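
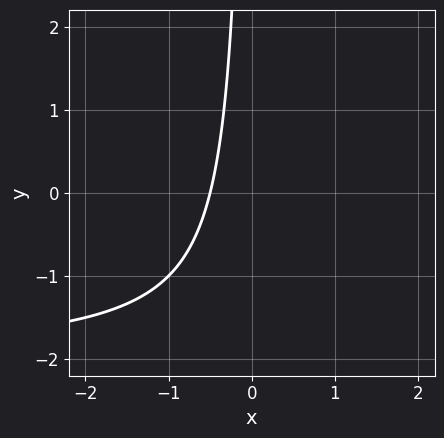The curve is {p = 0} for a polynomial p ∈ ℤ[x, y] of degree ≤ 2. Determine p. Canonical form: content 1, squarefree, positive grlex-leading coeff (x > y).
x*y + 2*x + 1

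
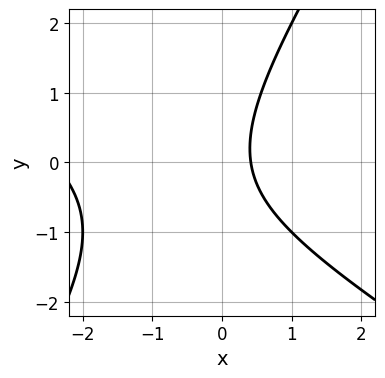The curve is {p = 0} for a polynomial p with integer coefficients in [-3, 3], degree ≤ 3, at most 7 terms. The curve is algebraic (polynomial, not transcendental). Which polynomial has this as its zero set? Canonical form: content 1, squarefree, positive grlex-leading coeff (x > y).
First, deg p = 2.
Then, observable constraints: no y-intercept at any integer in the box.
Finally, these observations pin down the coefficients.

x^2 + x*y - y^2 + 2*x - 1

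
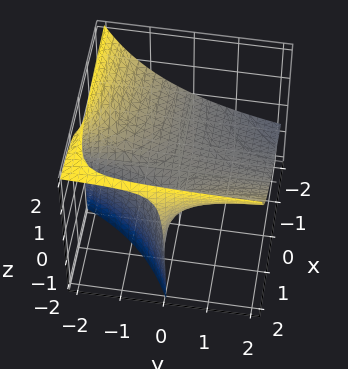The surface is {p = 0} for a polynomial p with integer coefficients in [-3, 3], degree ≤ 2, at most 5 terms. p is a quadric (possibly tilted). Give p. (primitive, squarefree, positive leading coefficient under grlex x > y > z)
x*y + x*z - y*z - 2*z

deg p = 2.
Reading off the gridlines: the visible y-axis segment lies entirely on the surface; the visible x-axis segment lies entirely on the surface; one z-axis crossing is at z = 0.
Matching integer coefficients to the picture gives p.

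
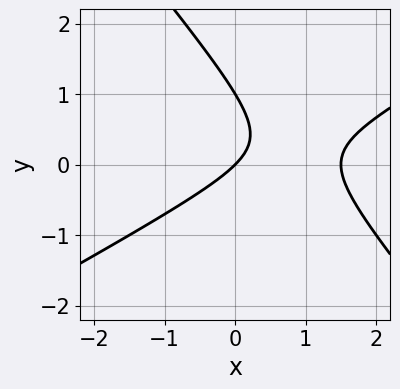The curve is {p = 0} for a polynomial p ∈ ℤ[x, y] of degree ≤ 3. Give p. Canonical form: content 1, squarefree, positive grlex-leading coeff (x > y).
2*x^2 - 2*x*y - 3*y^2 - 3*x + 3*y

1. The degree is 2 — a generic line meets the curve in up to 2 points.
2. Against the integer gridlines: among the integer gridlines, it crosses the y-axis at y ∈ {0, 1}; one x-axis crossing is at x = 0.
3. Fitting integer coefficients to these (and the overall shape) gives p.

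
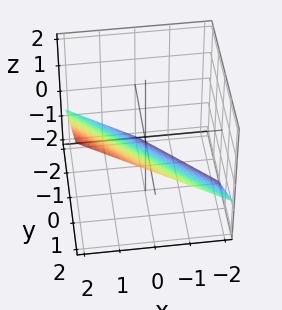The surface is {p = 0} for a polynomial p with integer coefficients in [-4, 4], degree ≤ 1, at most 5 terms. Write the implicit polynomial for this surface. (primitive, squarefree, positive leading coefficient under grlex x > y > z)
2*x + 2*y - 3*z - 2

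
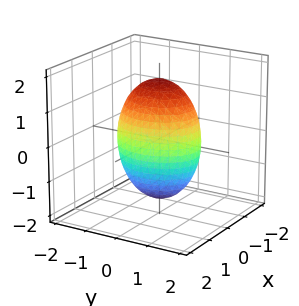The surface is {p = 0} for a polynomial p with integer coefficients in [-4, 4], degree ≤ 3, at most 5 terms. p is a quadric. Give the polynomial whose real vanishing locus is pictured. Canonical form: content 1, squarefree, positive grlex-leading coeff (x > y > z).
3*x^2 + 2*y^2 + z^2 - 3

1. Degree: bounded and convex; a quadric, so deg p = 2.
2. Symmetries: mirror symmetry z ↦ −z ⇒ only even powers of z; mirror symmetry y ↦ −y ⇒ only even powers of y; mirror symmetry x ↦ −x ⇒ only even powers of x.
3. Against the integer gridlines: among the integer gridlines, it crosses the x-axis at x ∈ {-1, 1}.
4. Putting this together gives p.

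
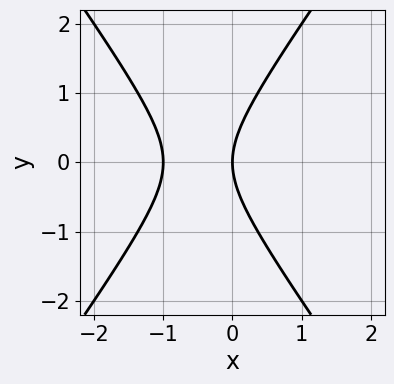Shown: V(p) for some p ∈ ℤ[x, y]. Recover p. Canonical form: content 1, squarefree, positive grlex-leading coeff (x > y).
2*x^2 - y^2 + 2*x

1. Degree: the shape is more complex than any degree-1 curve, so deg p = 2.
2. Symmetries: it's symmetric under y → −y, forcing even powers of y.
3. Observable constraints: one y-axis crossing is at y = 0; among the integer gridlines, it crosses the x-axis at x ∈ {-1, 0}.
4. Together with the visible shape, these determine p as stated.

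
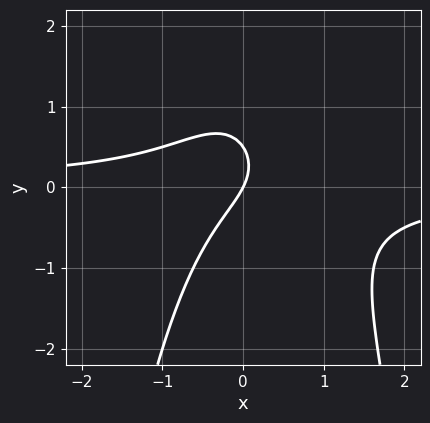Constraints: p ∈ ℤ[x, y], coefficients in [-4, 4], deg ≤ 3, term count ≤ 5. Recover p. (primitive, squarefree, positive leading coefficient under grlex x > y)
3*x^2*y - x*y + 2*y^2 + 2*x - y

First, the degree is 3 — a generic line meets the curve in up to 3 points.
Then, reading off the gridlines: it meets the x-axis at x = 0 (among the integer gridlines); it meets the y-axis at y = 0 (among the integer gridlines).
Finally, solving for integer coefficients yields p as stated.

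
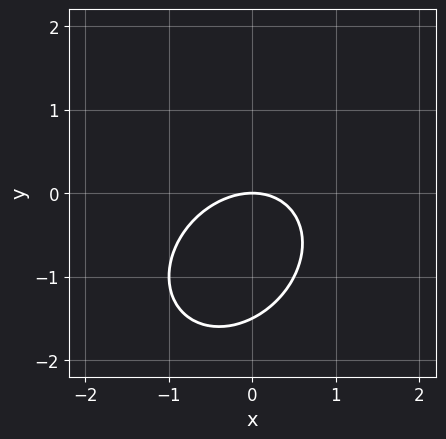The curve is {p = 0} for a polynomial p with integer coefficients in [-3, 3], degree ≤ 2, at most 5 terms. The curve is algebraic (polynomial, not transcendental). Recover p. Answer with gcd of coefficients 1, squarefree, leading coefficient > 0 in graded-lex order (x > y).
2*x^2 - x*y + 2*y^2 + 3*y

1. deg p = 2. A generic line meets the curve in up to 2 points.
2. Against the integer gridlines: it crosses the y-axis at the gridline y = 0; one x-axis crossing is at x = 0.
3. Solving for integer coefficients yields p as stated.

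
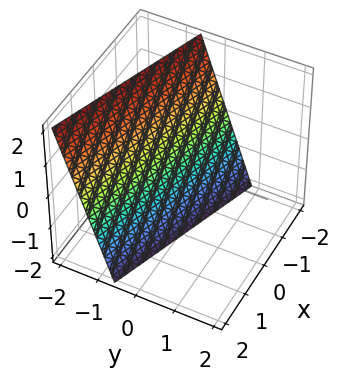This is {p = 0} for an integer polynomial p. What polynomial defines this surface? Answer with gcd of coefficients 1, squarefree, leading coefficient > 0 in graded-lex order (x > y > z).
First, degree: the surface is flat (a plane), so deg p = 1.
Next, from the axis intercepts and sections: it crosses the z-axis at the gridline z = -2; it crosses the x-axis at the gridline x = -2.
Finally, matching integer coefficients to the picture gives p.

x + 3*y + z + 2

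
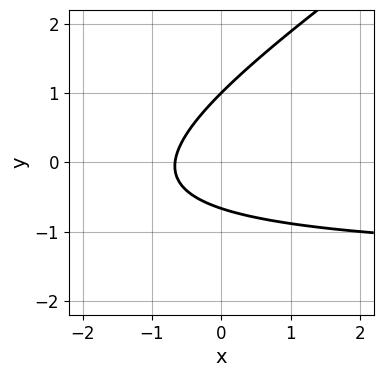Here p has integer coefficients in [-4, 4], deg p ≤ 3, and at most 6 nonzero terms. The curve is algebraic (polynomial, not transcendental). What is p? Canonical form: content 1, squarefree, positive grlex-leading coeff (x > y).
(a) Degree: no degree-1 curve has this shape, so deg p = 2.
(b) Reading off the gridlines: one y-axis crossing is at y = 1.
(c) Assembling these constraints gives the stated polynomial.

2*x*y - 3*y^2 + 3*x + y + 2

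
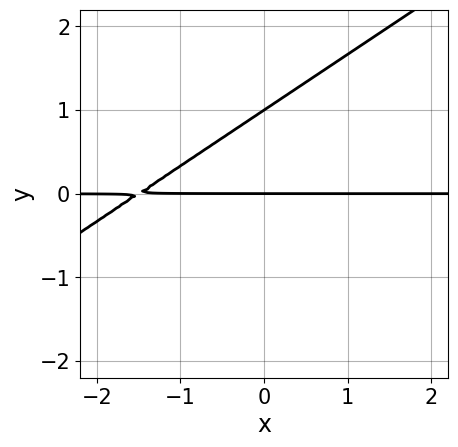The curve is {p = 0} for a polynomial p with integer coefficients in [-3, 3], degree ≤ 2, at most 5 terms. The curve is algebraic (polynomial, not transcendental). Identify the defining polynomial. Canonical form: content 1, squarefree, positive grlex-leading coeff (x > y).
2*x*y - 3*y^2 + 3*y

First, the degree is 2 — no degree-1 curve has this shape.
Next, observable constraints: every point of the x-axis in the box is on the curve; the y-axis gridline crossings are at y ∈ {0, 1}.
Finally, these observations pin down the coefficients.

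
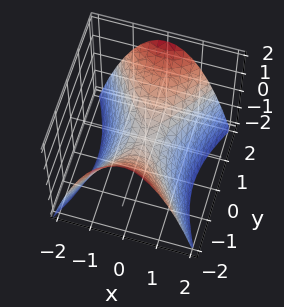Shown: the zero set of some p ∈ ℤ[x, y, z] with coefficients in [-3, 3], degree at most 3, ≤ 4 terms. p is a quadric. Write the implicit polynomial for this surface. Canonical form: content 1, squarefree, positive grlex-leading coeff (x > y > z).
1. The degree is 2 — a saddle surface; a quadric.
2. Symmetries: the y ↦ −y reflection is a symmetry, so y appears only in even powers; mirror symmetry x ↦ −x ⇒ only even powers of x.
3. Observable constraints: one y-axis crossing is at y = 0; one x-axis crossing is at x = 0; it meets the z-axis at z = 0 (among the integer gridlines).
4. The integer polynomial consistent with all of this is the stated p.

2*x^2 - y^2 + 2*z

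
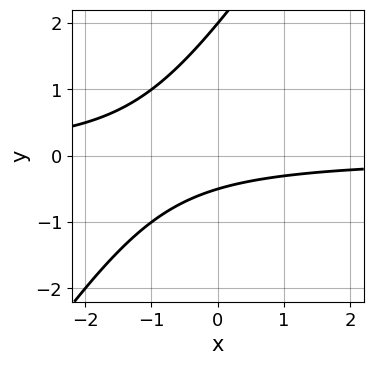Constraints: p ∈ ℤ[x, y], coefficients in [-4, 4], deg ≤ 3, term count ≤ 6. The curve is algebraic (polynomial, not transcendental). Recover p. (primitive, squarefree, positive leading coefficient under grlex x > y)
deg p = 2.
Against the integer gridlines: one y-axis crossing is at y = 2; no x-intercept at any integer in the box.
Assembling these constraints gives the stated polynomial.

3*x*y - 2*y^2 + 3*y + 2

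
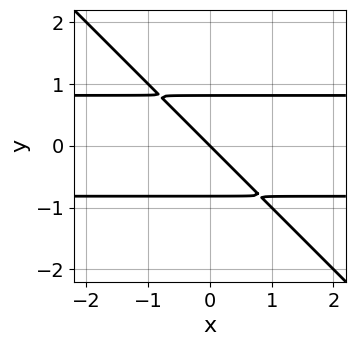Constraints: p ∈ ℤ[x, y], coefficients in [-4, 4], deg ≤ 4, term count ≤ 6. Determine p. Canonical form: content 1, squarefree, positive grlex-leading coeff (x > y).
1. Degree: a generic line meets the curve in up to 3 points, so deg p = 3.
2. From the visible intercepts: it crosses the x-axis at the gridline x = 0; one y-axis crossing is at y = 0.
3. Solving for integer coefficients yields p as stated.

3*x*y^2 + 3*y^3 - 2*x - 2*y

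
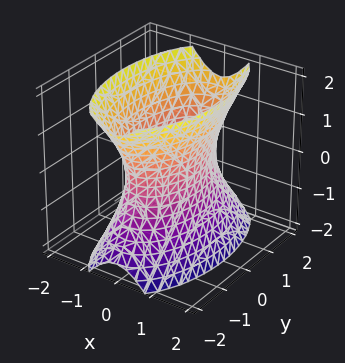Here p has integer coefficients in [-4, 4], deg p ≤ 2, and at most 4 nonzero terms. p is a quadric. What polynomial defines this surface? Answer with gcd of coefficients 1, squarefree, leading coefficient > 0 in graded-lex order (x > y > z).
(a) deg p = 2. An hourglass — one-sheet hyperboloid; a quadric.
(b) Symmetries: the x ↦ −x reflection is a symmetry, so x appears only in even powers; it's symmetric under y → −y, forcing even powers of y; it's symmetric under z → −z, forcing even powers of z.
(c) Checking where it meets the axes: no z-intercept at any integer in the box.
(d) Fitting integer coefficients to these (and the overall shape) gives p.

3*x^2 + y^2 - z^2 - 2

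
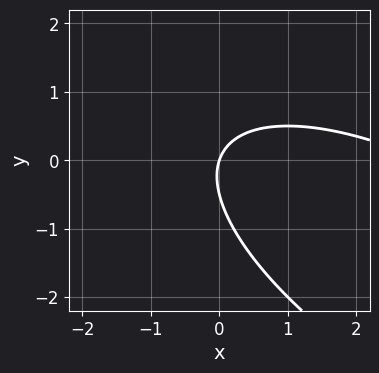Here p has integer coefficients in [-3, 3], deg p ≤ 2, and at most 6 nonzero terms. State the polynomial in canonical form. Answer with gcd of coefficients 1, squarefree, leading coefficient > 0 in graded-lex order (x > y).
(a) Degree: no degree-1 curve has this shape, so deg p = 2.
(b) Checking where it meets the axes: it crosses the x-axis at the gridline x = 0; it crosses the y-axis at the gridline y = 0.
(c) Matching integer coefficients to the picture gives p.

x^2 + 2*x*y + 2*y^2 - 3*x + y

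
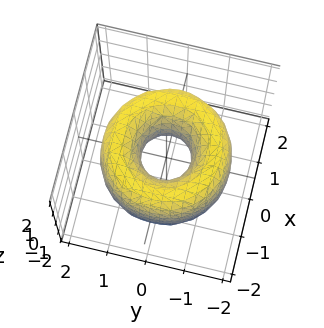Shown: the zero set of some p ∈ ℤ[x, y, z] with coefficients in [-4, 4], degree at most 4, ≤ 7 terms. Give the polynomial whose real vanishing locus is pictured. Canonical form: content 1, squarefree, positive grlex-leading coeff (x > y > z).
(a) Degree: a generic line meets the surface in up to 4 points, so deg p = 4.
(b) Symmetries: the z-axis is an axis of rotation, so x and y enter only as x² + y².
(c) From the axis intercepts and sections: a circular section at z = 0 has radius between 0 and 1; no z-intercept at any integer in the box.
(d) Fitting integer coefficients to these (and the overall shape) gives p.

x^4 + 2*x^2*y^2 + y^4 - 3*x^2 - 3*y^2 + z^2 + 1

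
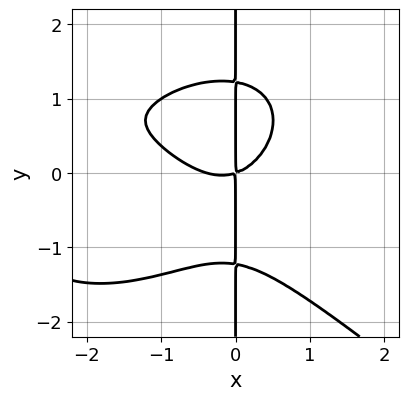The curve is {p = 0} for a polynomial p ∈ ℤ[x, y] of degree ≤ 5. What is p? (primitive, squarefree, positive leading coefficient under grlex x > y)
x^4 + 2*x*y^3 + 3*x^3 + x^2 - 3*x*y

The degree is 4 — the shape is more complex than any degree-3 curve.
Reading off the gridlines: the visible y-axis segment lies entirely on the curve.
Fitting integer coefficients to these (and the overall shape) gives p.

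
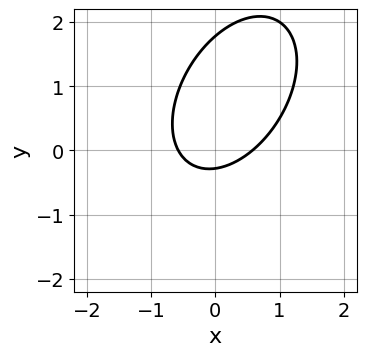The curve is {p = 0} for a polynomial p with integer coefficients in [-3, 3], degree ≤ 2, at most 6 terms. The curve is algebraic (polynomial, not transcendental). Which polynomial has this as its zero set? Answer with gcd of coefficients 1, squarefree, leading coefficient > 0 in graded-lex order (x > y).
First, deg p = 2.
Finally, matching integer coefficients to the picture gives p.

3*x^2 - 2*x*y + 2*y^2 - 3*y - 1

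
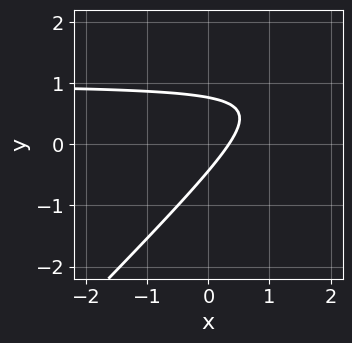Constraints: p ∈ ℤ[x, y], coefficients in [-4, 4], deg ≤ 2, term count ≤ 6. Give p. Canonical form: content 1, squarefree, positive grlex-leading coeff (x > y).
First, degree: a generic line meets the curve in up to 2 points, so deg p = 2.
Finally, the integer polynomial consistent with all of this is the stated p.

3*x*y - 3*y^2 - 3*x + y + 1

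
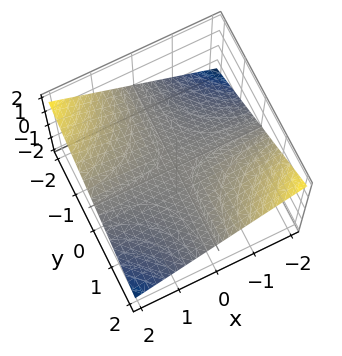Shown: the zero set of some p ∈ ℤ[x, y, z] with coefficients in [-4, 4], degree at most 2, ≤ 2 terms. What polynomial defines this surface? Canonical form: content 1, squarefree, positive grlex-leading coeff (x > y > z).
x*y + 3*z

deg p = 2. A saddle surface; a quadric.
From the axis intercepts and sections: the visible y-axis segment lies entirely on the surface; it crosses the z-axis at the gridline z = 0; the visible x-axis segment lies entirely on the surface.
The integer polynomial consistent with all of this is the stated p.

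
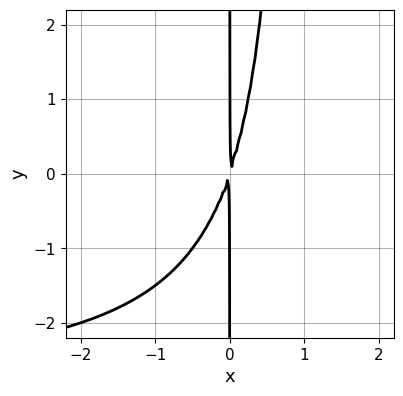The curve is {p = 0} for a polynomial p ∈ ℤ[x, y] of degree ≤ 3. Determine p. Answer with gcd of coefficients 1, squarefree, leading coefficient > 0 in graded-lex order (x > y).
1. The degree is 3 — the shape is more complex than any degree-2 curve.
2. Observable constraints: every point of the y-axis in the box is on the curve.
3. Putting this together gives p.

x^2*y + 3*x^2 - x*y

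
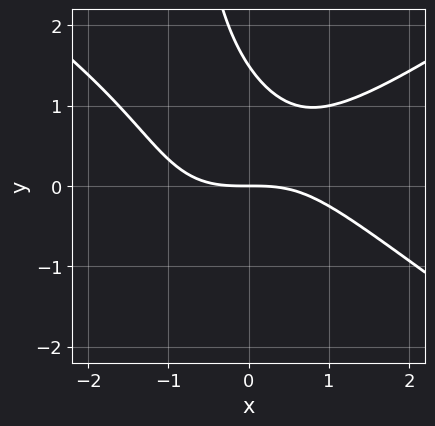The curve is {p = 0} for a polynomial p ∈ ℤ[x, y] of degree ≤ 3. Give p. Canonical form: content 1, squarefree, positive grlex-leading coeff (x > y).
x^3 - 2*x*y^2 - 2*y^2 + 3*y

(a) Degree: a generic line meets the curve in up to 3 points, so deg p = 3.
(b) Observable constraints: it crosses the y-axis at the gridline y = 0; it crosses the x-axis at the gridline x = 0.
(c) Matching integer coefficients to the picture gives p.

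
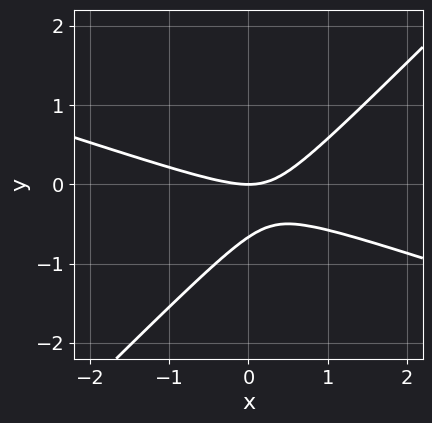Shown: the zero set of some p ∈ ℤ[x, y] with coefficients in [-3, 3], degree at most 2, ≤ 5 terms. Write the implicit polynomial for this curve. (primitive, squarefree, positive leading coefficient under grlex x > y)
x^2 + 2*x*y - 3*y^2 - 2*y

(a) deg p = 2. A generic line meets the curve in up to 2 points.
(b) Checking where it meets the axes: one x-axis crossing is at x = 0; it meets the y-axis at y = 0 (among the integer gridlines).
(c) These observations pin down the coefficients.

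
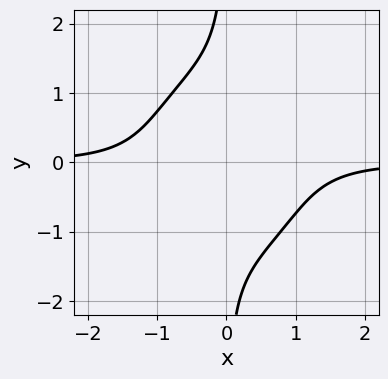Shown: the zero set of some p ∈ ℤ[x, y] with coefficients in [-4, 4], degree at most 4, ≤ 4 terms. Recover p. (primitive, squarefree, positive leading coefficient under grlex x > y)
3*x^3*y + 2*x*y^3 + 3

First, deg p = 4. No degree-3 curve has this shape.
Next, from the axis intercepts and sections: the curve avoids every integer x-axis point in the box; no y-intercept at any integer in the box.
Finally, matching integer coefficients to the picture gives p.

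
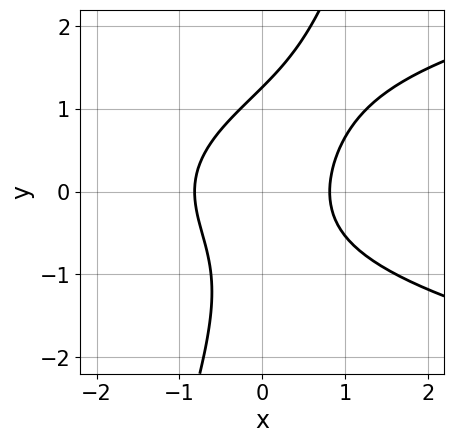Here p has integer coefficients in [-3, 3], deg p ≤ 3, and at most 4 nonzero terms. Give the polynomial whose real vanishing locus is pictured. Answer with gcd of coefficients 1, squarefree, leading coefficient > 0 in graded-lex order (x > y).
3*x*y^2 - y^3 - 3*x^2 + 2

First, degree: a generic line meets the curve in up to 3 points, so deg p = 3.
Finally, matching integer coefficients to the picture gives p.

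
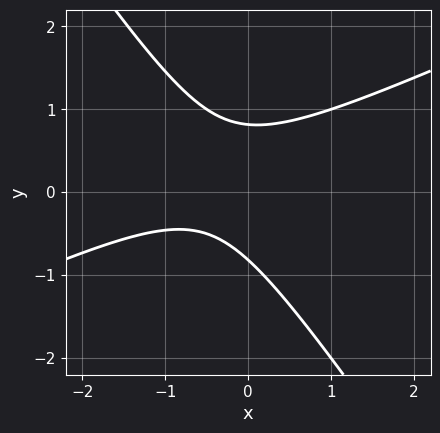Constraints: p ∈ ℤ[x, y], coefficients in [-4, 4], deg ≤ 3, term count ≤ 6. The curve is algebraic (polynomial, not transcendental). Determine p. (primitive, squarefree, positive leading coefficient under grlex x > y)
2*x^2 - 3*x*y - 3*y^2 + 2*x + 2

First, deg p = 2. No degree-1 curve has this shape.
Next, from the axis intercepts and sections: the curve avoids every integer x-axis point in the box.
Finally, matching integer coefficients to the picture gives p.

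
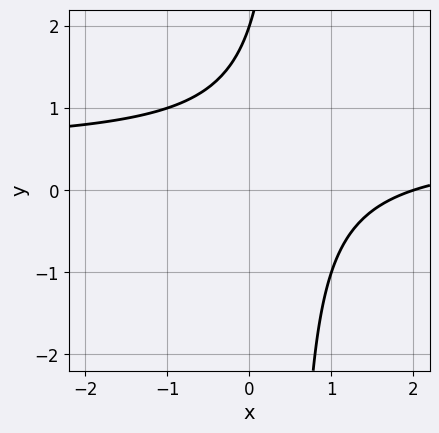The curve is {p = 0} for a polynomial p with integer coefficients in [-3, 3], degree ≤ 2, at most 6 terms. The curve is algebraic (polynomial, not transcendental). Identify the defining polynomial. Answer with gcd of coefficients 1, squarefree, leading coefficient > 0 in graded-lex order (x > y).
2*x*y - x - y + 2

deg p = 2. A generic line meets the curve in up to 2 points.
Reading off the gridlines: one y-axis crossing is at y = 2; it crosses the x-axis at the gridline x = 2.
Fitting integer coefficients to these (and the overall shape) gives p.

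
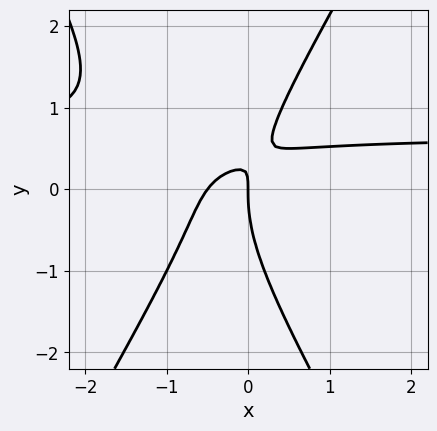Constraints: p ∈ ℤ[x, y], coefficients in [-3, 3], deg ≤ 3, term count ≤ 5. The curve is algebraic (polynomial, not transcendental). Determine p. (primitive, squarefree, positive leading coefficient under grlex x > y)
3*x^2*y - y^3 - 2*x^2 + 3*x*y - x

1. The degree is 3 — no degree-2 curve has this shape.
2. From the visible intercepts: it meets the y-axis at y = 0 (among the integer gridlines); it crosses the x-axis at the gridline x = 0.
3. Putting this together gives p.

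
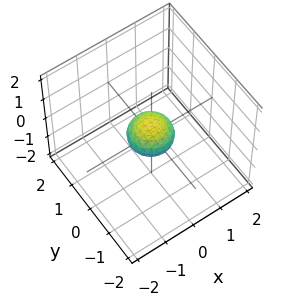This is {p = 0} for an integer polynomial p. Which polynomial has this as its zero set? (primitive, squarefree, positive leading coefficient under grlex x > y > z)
1. deg p = 2. A closed, bounded, convex surface; a quadric.
2. Symmetries: the surface is invariant under rotation about z: p = q(x² + y², z); mirror symmetry z ↦ −z ⇒ only even powers of z.
3. Reading off the gridlines: a circular section at z = 0 has radius between 0 and 1.
4. Putting this together gives p.

2*x^2 + 2*y^2 + 3*z^2 - 1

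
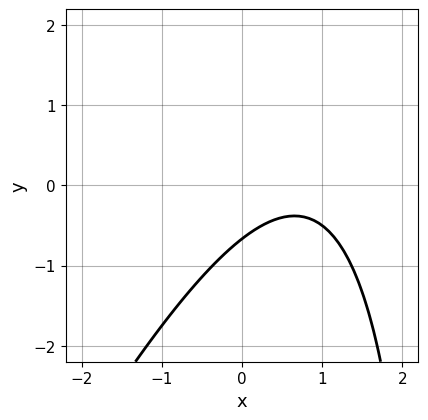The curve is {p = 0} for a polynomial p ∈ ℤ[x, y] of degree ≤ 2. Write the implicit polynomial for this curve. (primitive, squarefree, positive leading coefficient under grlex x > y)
1. The degree is 2 — no degree-1 curve has this shape.
2. From the axis intercepts and sections: it misses every integer gridline on the x-axis.
3. Fitting integer coefficients to these (and the overall shape) gives p.

2*x^2 - x*y - 3*x + 3*y + 2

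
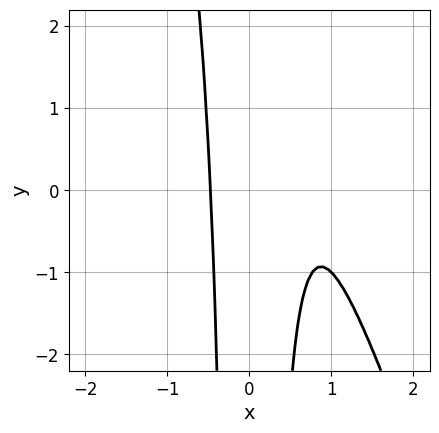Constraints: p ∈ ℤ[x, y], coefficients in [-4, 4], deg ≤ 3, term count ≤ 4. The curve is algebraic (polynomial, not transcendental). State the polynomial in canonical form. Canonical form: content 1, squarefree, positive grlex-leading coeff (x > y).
First, the degree is 3 — the shape is more complex than any degree-2 curve.
Then, from the axis intercepts and sections: no y-intercept at any integer in the box.
Finally, solving for integer coefficients yields p as stated.

3*x^3 + x^2*y - 3*x^2 + 1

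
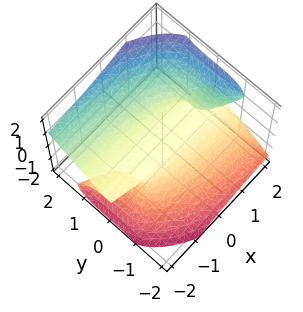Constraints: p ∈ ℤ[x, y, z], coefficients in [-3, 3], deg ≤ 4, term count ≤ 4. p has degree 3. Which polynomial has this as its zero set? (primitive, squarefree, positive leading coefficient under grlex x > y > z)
The degree is 3 — the shape is more complex than any degree-2 surface.
Observable constraints: it crosses the y-axis at the gridline y = 0; one z-axis crossing is at z = 0.
The integer polynomial consistent with all of this is the stated p. Check: (-1, 0, 0) on the x-axis lies on the surface, and p(-1, 0, 0) = 0. ✓

3*x*z^2 + 2*y^3 - 3*z^3 - z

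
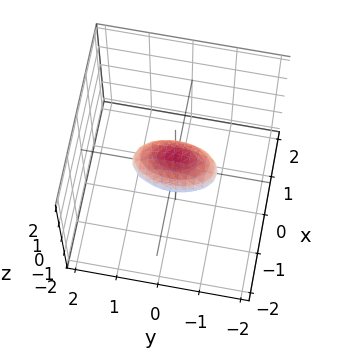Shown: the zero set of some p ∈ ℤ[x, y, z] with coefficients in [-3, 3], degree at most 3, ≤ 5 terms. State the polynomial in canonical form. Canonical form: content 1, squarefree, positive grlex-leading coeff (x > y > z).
First, deg p = 2.
Then, symmetries: the z ↦ −z reflection is a symmetry, so z appears only in even powers; the y ↦ −y reflection is a symmetry, so y appears only in even powers; mirror symmetry x ↦ −x ⇒ only even powers of x.
Next, observable constraints: among the integer gridlines, it crosses the y-axis at y ∈ {-1, 1}.
Finally, assembling these constraints gives the stated polynomial.

3*x^2 + y^2 + 2*z^2 - 1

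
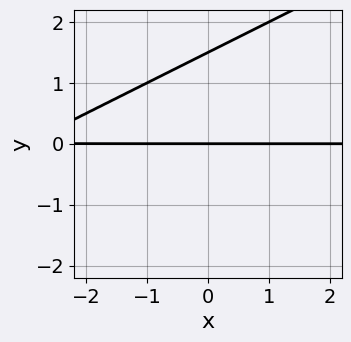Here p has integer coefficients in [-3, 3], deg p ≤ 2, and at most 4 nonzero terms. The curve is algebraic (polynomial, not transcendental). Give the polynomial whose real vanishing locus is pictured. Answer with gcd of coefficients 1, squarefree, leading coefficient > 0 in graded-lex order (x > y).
x*y - 2*y^2 + 3*y

(a) The degree is 2 — no degree-1 curve has this shape.
(b) Observable constraints: the visible x-axis segment lies entirely on the curve; it meets the y-axis at y = 0 (among the integer gridlines).
(c) The integer polynomial consistent with all of this is the stated p.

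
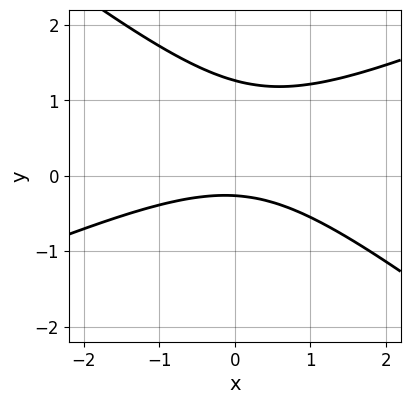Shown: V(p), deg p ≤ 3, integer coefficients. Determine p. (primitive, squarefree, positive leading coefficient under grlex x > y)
1. deg p = 2. The shape is more complex than any degree-1 curve.
2. Reading off the gridlines: no x-intercept at any integer in the box.
3. Together with the visible shape, these determine p as stated.

x^2 - x*y - 3*y^2 + 3*y + 1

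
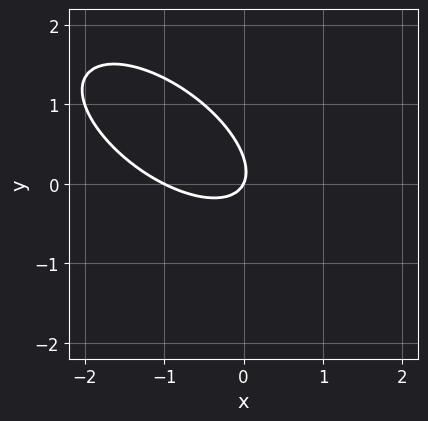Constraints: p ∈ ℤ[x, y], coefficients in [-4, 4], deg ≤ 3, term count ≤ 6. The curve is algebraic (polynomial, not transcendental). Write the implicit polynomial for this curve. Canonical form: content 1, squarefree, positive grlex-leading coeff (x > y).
(a) Degree: no degree-1 curve has this shape, so deg p = 2.
(b) Observable constraints: the x-axis gridline crossings are at x ∈ {-1, 0}; it meets the y-axis at y = 0 (among the integer gridlines).
(c) Assembling these constraints gives the stated polynomial.

2*x^2 + 3*x*y + 3*y^2 + 2*x - y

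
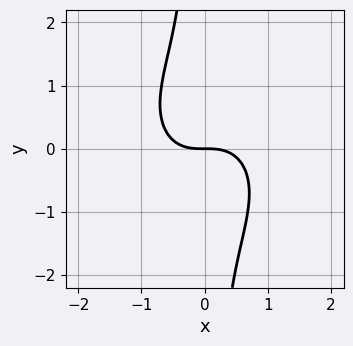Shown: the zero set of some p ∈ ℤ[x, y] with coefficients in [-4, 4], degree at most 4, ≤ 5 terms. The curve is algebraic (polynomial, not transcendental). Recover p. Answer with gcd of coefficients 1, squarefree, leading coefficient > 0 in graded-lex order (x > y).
1. Degree: no degree-2 curve has this shape, so deg p = 3.
2. Checking where it meets the axes: it meets the y-axis at y = 0 (among the integer gridlines); one x-axis crossing is at x = 0.
3. Together with the visible shape, these determine p as stated.

x^3 + x*y^2 + y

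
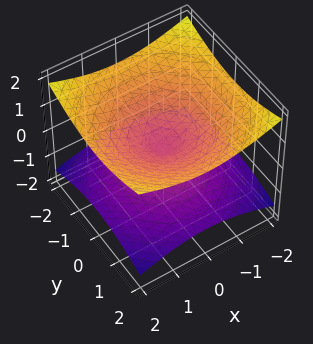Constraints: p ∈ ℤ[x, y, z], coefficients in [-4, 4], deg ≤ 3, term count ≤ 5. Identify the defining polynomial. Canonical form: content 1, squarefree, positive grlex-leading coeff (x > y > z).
(a) The degree is 2 — two nappes meeting at a single point; a quadric.
(b) Symmetries: it's symmetric under z → −z, forcing even powers of z; the z-axis is an axis of rotation, so x and y enter only as x² + y².
(c) Reading off the gridlines: a circular section at z = -1 has radius between 1 and 2; it crosses the y-axis at the gridline y = 0; it crosses the x-axis at the gridline x = 0; it crosses the z-axis at the gridline z = 0.
(d) Putting this together gives p.

x^2 + y^2 - 3*z^2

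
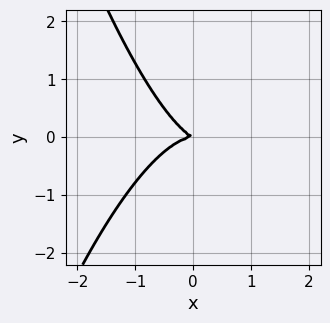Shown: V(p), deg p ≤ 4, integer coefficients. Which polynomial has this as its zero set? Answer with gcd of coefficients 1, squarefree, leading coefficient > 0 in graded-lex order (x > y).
2*x^3 + x*y + 2*y^2

First, the degree is 3 — no degree-2 curve has this shape.
Next, reading off the gridlines: it meets the x-axis at x = 0 (among the integer gridlines); it meets the y-axis at y = 0 (among the integer gridlines).
Finally, these observations pin down the coefficients.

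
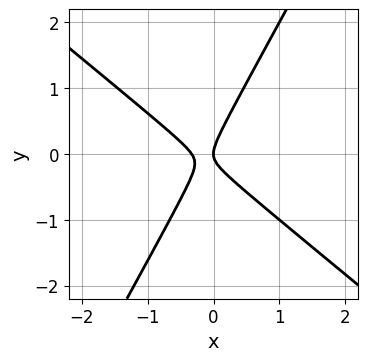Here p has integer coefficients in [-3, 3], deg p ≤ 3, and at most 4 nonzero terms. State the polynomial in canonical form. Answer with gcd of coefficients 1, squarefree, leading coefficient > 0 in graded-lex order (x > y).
1. deg p = 2. A generic line meets the curve in up to 2 points.
2. From the visible intercepts: it crosses the y-axis at the gridline y = 0; it crosses the x-axis at the gridline x = 0.
3. Assembling these constraints gives the stated polynomial.

3*x^2 + 2*x*y - 2*y^2 + x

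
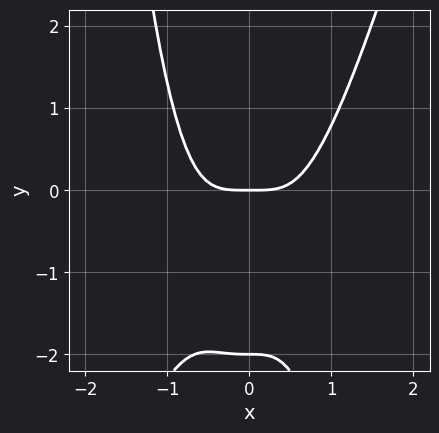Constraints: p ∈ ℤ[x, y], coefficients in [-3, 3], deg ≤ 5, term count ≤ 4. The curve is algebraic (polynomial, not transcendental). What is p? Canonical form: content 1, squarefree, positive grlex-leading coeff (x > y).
1. deg p = 4. The shape is more complex than any degree-3 curve.
2. Reading off the gridlines: among the integer gridlines, it crosses the y-axis at y ∈ {-2, 0}; it meets the x-axis at x = 0 (among the integer gridlines).
3. Putting this together gives p.

3*x^4 - x^3*y - y^2 - 2*y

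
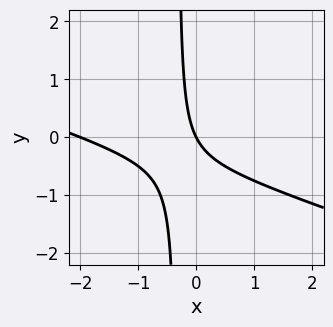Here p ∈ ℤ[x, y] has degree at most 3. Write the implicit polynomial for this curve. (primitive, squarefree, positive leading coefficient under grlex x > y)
x^2 + 3*x*y + 2*x + y

First, the degree is 2 — no degree-1 curve has this shape.
Then, observable constraints: the x-axis gridline crossings are at x ∈ {-2, 0}; it crosses the y-axis at the gridline y = 0.
Finally, fitting integer coefficients to these (and the overall shape) gives p.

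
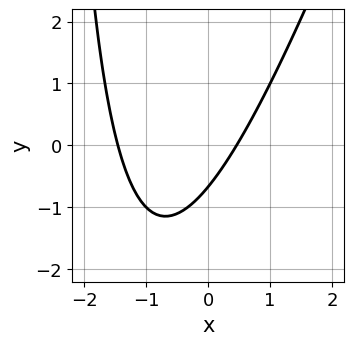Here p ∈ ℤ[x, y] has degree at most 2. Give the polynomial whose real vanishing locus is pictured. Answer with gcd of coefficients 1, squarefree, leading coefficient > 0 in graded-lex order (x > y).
(a) Degree: the shape is more complex than any degree-1 curve, so deg p = 2.
(b) Putting this together gives p.

3*x^2 - x*y + 3*x - 3*y - 2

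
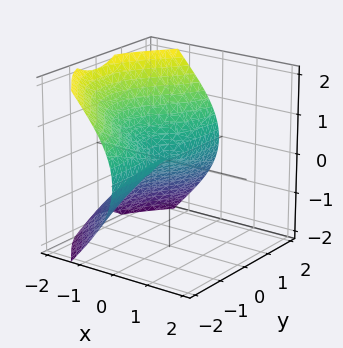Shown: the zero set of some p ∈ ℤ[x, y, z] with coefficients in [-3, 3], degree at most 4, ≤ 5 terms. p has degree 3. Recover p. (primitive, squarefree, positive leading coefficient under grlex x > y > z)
x^3 + 2*x*y^2 + 3*z^2

Degree: no degree-2 surface has this shape, so deg p = 3.
Reading off the gridlines: it meets the z-axis at z = 0 (among the integer gridlines); the visible y-axis segment lies entirely on the surface; it crosses the x-axis at the gridline x = 0.
Matching integer coefficients to the picture gives p.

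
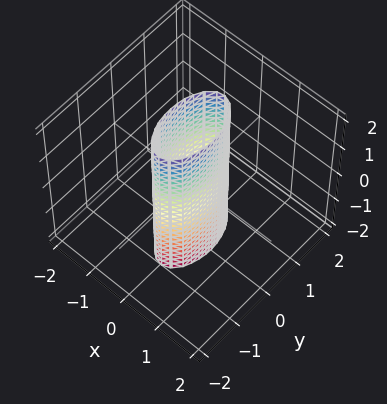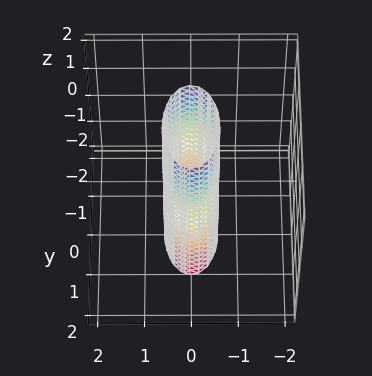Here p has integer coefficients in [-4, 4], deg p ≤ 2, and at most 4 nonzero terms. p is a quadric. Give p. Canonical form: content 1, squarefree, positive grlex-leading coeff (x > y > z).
3*x^2 + y^2 - 1

The degree is 2 — a cylinder; a quadric.
Symmetries: mirror symmetry x ↦ −x ⇒ only even powers of x; the y ↦ −y reflection is a symmetry, so y appears only in even powers; it's symmetric under z → −z, forcing even powers of z.
Observable constraints: the surface avoids every integer z-axis point in the box; among the integer gridlines, it crosses the y-axis at y ∈ {-1, 1}.
The integer polynomial consistent with all of this is the stated p.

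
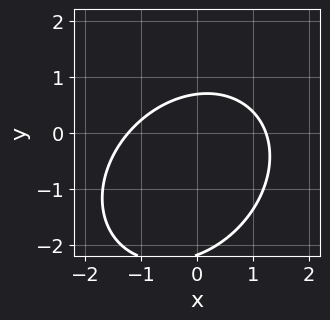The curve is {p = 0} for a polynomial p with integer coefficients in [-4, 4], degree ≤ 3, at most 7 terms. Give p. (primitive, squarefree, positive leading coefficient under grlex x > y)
2*x^2 - x*y + 2*y^2 + 3*y - 3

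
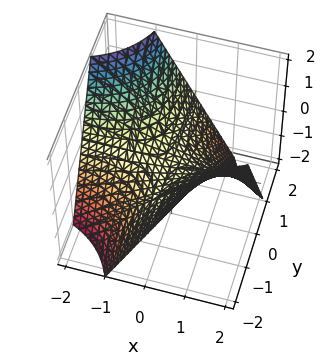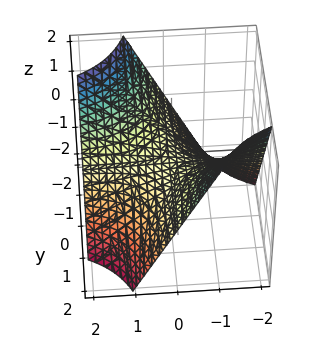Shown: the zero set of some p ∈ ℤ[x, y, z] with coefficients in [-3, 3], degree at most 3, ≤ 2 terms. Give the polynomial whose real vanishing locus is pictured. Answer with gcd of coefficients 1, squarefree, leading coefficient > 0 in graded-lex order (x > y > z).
x*y + z

First, degree: a hyperbolic paraboloid; a quadric, so deg p = 2.
Then, from the axis intercepts and sections: it crosses the z-axis at the gridline z = 0; the visible y-axis segment lies entirely on the surface.
Finally, solving for integer coefficients yields p as stated. Check: (-1, 0, 0) on the x-axis lies on the surface, and p(-1, 0, 0) = 0. ✓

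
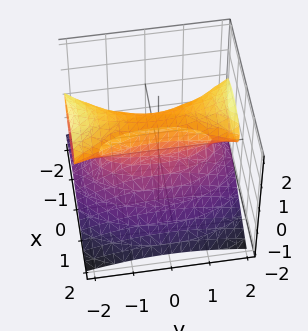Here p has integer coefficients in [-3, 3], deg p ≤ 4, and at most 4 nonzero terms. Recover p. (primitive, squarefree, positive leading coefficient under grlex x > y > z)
y^2*z - 3*z^3 - 3*x^2 - 3*x

1. The degree is 3 — the shape is more complex than any degree-2 surface.
2. Reading off the gridlines: among the integer gridlines, it crosses the x-axis at x ∈ {-1, 0}; every point of the y-axis in the box is on the surface.
3. Solving for integer coefficients yields p as stated.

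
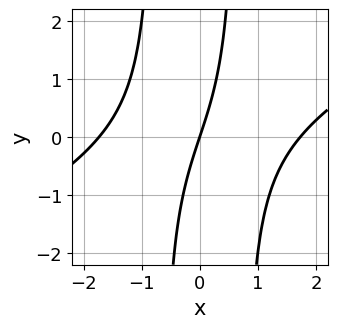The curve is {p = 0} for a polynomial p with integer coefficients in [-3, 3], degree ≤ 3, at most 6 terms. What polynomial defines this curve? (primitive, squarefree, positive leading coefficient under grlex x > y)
(a) The degree is 3 — a generic line meets the curve in up to 3 points.
(b) From the visible intercepts: it meets the x-axis at x = 0 (among the integer gridlines); one y-axis crossing is at y = 0.
(c) Assembling these constraints gives the stated polynomial.

x^3 - 2*x^2*y - 3*x + y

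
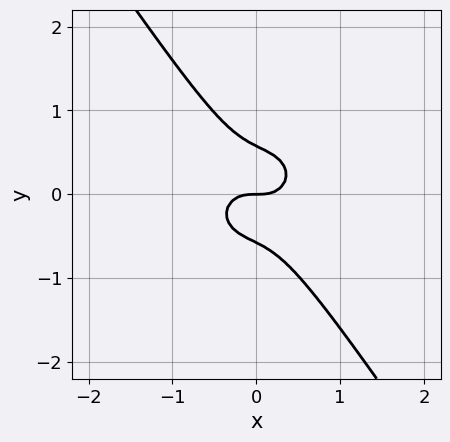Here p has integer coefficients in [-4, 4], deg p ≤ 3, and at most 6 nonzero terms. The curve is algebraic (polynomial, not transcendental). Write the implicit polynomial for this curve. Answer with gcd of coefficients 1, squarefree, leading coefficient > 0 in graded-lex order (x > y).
3*x^3 + 3*x*y^2 + 3*y^3 - y

(a) The degree is 3 — a generic line meets the curve in up to 3 points.
(b) Reading off the gridlines: it meets the y-axis at y = 0 (among the integer gridlines); it meets the x-axis at x = 0 (among the integer gridlines).
(c) Fitting integer coefficients to these (and the overall shape) gives p.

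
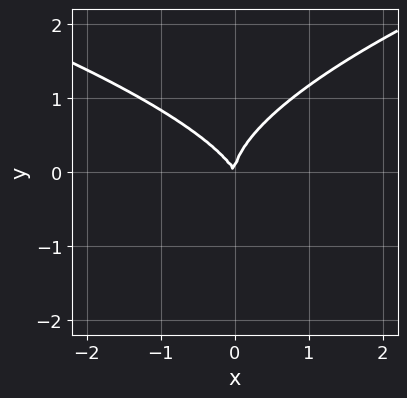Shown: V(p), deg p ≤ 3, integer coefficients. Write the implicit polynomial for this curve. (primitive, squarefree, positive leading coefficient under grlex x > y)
2*y^3 - 2*x^2 - x*y

First, the degree is 3 — the shape is more complex than any degree-2 curve.
Next, observable constraints: one y-axis crossing is at y = 0; one x-axis crossing is at x = 0.
Finally, matching integer coefficients to the picture gives p.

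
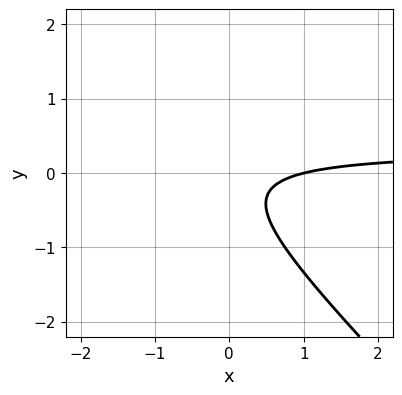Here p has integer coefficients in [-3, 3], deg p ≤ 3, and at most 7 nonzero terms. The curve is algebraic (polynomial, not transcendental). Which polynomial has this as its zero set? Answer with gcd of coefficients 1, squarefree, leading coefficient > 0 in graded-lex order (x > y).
The degree is 2 — no degree-1 curve has this shape.
From the axis intercepts and sections: it meets the x-axis at x = 1 (among the integer gridlines); it misses every integer gridline on the y-axis.
The integer polynomial consistent with all of this is the stated p.

3*x*y + 3*y^2 - x + y + 1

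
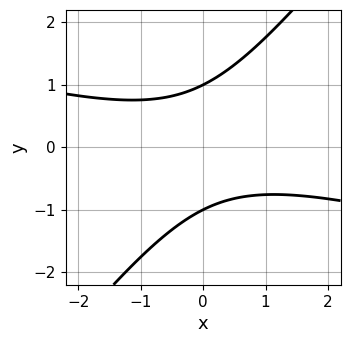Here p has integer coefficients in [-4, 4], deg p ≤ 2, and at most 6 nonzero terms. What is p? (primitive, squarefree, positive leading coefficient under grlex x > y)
x^2 + 3*x*y - 3*y^2 + 3

First, degree: a generic line meets the curve in up to 2 points, so deg p = 2.
Next, observable constraints: the y-axis gridline crossings are at y ∈ {-1, 1}; no x-intercept at any integer in the box.
Finally, matching integer coefficients to the picture gives p.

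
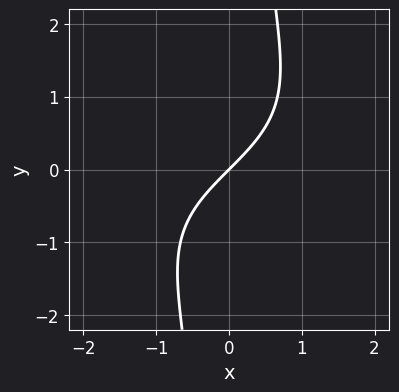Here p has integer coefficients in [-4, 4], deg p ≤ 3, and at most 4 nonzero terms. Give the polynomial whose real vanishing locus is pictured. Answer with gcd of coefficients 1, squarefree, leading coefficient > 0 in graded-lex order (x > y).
x*y^2 + 2*x - 2*y

1. deg p = 3.
2. Against the integer gridlines: it crosses the x-axis at the gridline x = 0; one y-axis crossing is at y = 0.
3. Assembling these constraints gives the stated polynomial.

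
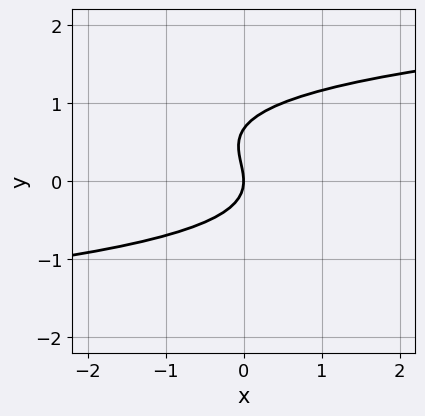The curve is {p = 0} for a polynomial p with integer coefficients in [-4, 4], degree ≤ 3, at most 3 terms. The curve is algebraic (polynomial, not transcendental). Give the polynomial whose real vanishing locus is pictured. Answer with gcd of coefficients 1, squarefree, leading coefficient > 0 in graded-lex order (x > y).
The degree is 3 — the shape is more complex than any degree-2 curve.
From the axis intercepts and sections: it meets the x-axis at x = 0 (among the integer gridlines); one y-axis crossing is at y = 0.
Putting this together gives p.

3*y^3 - 2*y^2 - 2*x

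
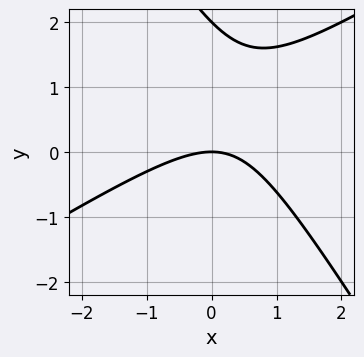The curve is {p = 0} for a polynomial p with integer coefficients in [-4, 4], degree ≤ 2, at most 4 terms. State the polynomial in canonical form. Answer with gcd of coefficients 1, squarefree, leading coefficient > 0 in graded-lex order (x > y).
1. deg p = 2. No degree-1 curve has this shape.
2. Against the integer gridlines: the y-axis gridline crossings are at y ∈ {0, 2}; one x-axis crossing is at x = 0.
3. Assembling these constraints gives the stated polynomial.

x^2 - x*y - y^2 + 2*y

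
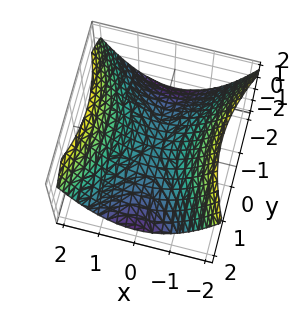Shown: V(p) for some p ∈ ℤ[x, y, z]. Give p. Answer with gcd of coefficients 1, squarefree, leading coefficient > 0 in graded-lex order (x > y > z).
First, degree: a hyperbolic paraboloid; a quadric, so deg p = 2.
Next, symmetries: it's symmetric under y → −y, forcing even powers of y; it's symmetric under x → −x, forcing even powers of x.
Then, observable constraints: one y-axis crossing is at y = 0; it crosses the z-axis at the gridline z = 0; it crosses the x-axis at the gridline x = 0.
Finally, assembling these constraints gives the stated polynomial.

2*x^2 - y^2 - 3*z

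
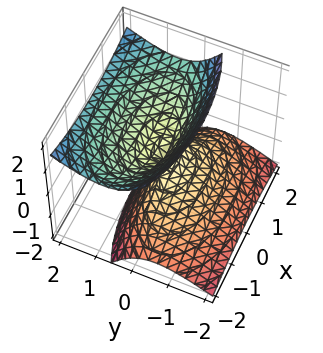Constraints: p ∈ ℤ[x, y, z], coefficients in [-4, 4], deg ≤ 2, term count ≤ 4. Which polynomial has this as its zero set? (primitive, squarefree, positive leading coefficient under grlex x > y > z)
x^2 + 3*y^2 - 3*y*z - 2*z^2

(a) deg p = 2. The shape is more complex than any degree-1 surface.
(b) Against the integer gridlines: it crosses the x-axis at the gridline x = 0; one y-axis crossing is at y = 0; it meets the z-axis at z = 0 (among the integer gridlines).
(c) Solving for integer coefficients yields p as stated.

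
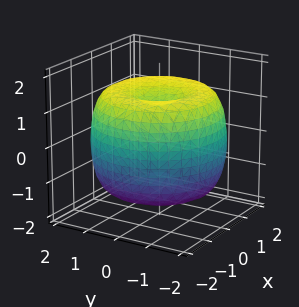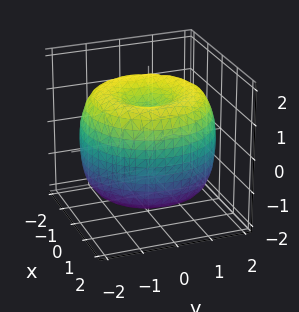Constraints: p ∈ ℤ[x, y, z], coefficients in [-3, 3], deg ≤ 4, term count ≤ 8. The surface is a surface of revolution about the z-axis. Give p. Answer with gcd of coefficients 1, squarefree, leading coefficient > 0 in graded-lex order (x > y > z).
x^4 + 2*x^2*y^2 + y^4 - 3*x^2 - 3*y^2 + 2*z^2 - 2

(a) Degree: a generic line meets the surface in up to 4 points, so deg p = 4.
(b) Symmetry: the z-axis is an axis of rotation, so x and y enter only as x² + y².
(c) Observable constraints: among the integer gridlines, it crosses the z-axis at z ∈ {-1, 1}; a circular section at z = 1 has radius between 1 and 2.
(d) Putting this together gives p.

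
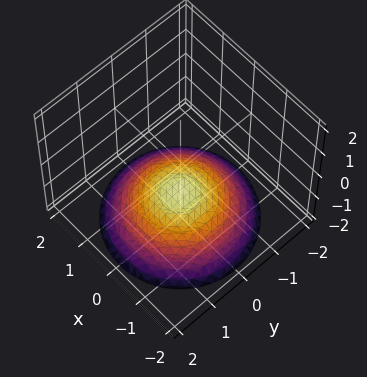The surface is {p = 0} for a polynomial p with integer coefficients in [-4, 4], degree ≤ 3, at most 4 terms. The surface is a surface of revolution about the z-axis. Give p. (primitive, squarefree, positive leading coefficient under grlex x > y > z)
(a) The degree is 2 — no degree-1 surface has this shape.
(b) Symmetry: the z-axis is an axis of rotation, so x and y enter only as x² + y².
(c) From the axis intercepts and sections: one z-axis crossing is at z = -1; it misses every integer gridline on the x-axis.
(d) Matching integer coefficients to the picture gives p.

x^2 + y^2 + 3*z + 3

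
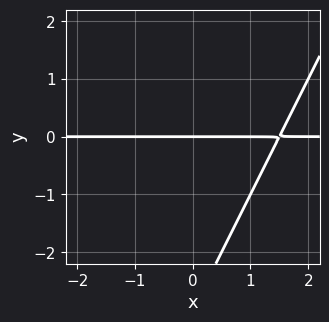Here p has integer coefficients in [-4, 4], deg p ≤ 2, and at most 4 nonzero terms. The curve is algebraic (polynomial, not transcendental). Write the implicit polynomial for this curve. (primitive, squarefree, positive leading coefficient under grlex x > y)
2*x*y - y^2 - 3*y

First, deg p = 2. No degree-1 curve has this shape.
Then, checking where it meets the axes: the visible x-axis segment lies entirely on the curve; it meets the y-axis at y = 0 (among the integer gridlines).
Finally, together with the visible shape, these determine p as stated.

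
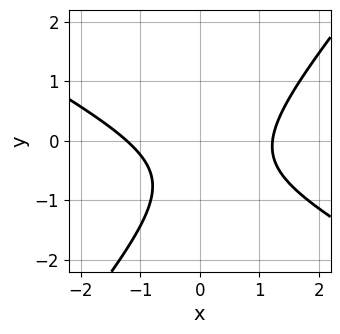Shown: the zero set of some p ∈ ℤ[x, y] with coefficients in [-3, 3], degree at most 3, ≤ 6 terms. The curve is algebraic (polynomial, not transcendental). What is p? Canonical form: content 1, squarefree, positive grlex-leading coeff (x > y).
1. deg p = 2.
2. Checking where it meets the axes: it misses every integer gridline on the y-axis.
3. The integer polynomial consistent with all of this is the stated p.

2*x^2 + 2*x*y - 3*y^2 - 3*y - 3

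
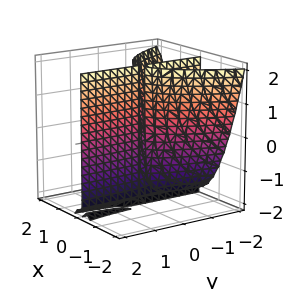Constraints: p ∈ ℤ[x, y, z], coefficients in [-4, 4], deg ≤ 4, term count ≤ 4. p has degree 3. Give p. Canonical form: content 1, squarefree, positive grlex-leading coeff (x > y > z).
2*x^3 + x*y*z + 2*x*y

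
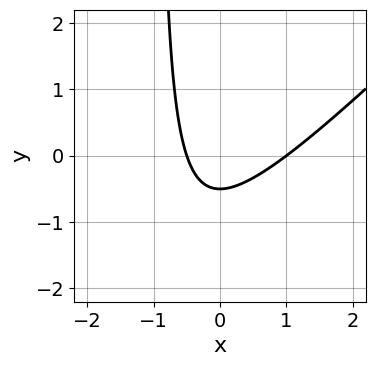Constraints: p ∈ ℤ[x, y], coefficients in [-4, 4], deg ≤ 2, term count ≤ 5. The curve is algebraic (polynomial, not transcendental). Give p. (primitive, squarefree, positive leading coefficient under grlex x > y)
2*x^2 - 2*x*y - x - 2*y - 1

1. Degree: a generic line meets the curve in up to 2 points, so deg p = 2.
2. Against the integer gridlines: one x-axis crossing is at x = 1.
3. These observations pin down the coefficients.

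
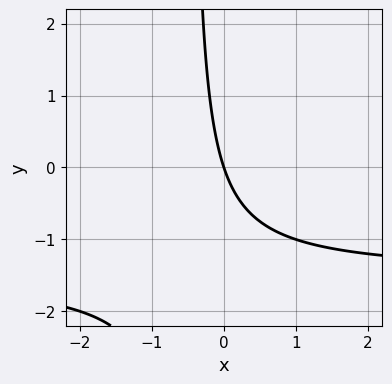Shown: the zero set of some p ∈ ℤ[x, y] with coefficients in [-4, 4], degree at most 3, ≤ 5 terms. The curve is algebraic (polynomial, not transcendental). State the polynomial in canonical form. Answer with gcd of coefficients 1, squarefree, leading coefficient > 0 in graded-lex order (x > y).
(a) deg p = 2.
(b) Against the integer gridlines: one x-axis crossing is at x = 0; one y-axis crossing is at y = 0.
(c) Together with the visible shape, these determine p as stated.

2*x*y + 3*x + y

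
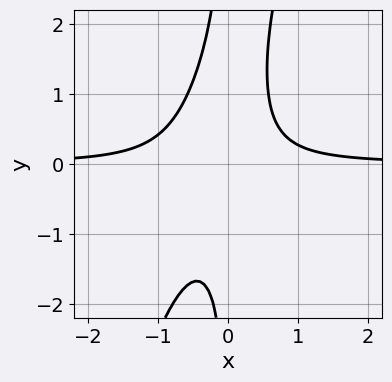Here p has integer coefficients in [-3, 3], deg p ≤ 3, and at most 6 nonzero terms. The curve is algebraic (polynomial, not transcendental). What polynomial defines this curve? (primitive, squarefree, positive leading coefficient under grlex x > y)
3*x^2*y - x*y^2 + x*y - 1

1. deg p = 3. The shape is more complex than any degree-2 curve.
2. Observable constraints: the curve avoids every integer y-axis point in the box; it misses every integer gridline on the x-axis.
3. Assembling these constraints gives the stated polynomial.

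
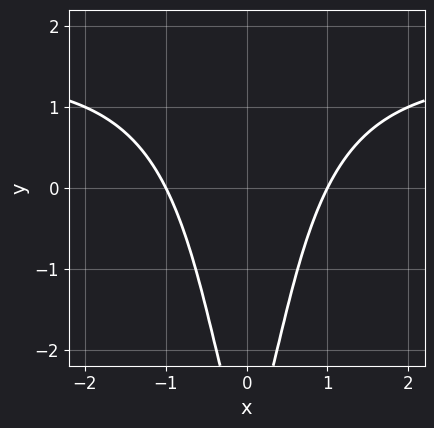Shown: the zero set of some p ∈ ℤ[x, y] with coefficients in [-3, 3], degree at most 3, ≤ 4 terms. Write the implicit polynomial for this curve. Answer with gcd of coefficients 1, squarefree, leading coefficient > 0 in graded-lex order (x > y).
deg p = 3.
Symmetries: the x ↦ −x reflection is a symmetry, so x appears only in even powers.
Reading off the gridlines: no y-intercept at any integer in the box; the x-axis gridline crossings are at x ∈ {-1, 1}.
Fitting integer coefficients to these (and the overall shape) gives p.

2*x^2*y - 3*x^2 + y + 3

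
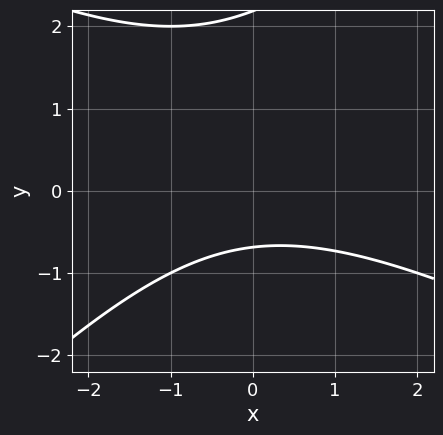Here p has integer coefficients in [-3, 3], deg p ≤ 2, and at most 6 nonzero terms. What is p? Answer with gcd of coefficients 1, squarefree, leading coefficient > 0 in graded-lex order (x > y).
1. deg p = 2.
2. From the axis intercepts and sections: no x-intercept at any integer in the box.
3. The integer polynomial consistent with all of this is the stated p.

x^2 + x*y - 2*y^2 + 3*y + 3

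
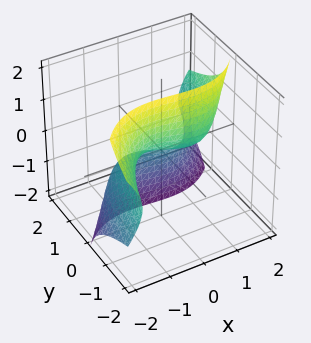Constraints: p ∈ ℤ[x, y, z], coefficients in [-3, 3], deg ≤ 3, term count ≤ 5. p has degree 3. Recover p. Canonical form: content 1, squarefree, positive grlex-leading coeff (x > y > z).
x^3 - 2*y*z^2 - x - 2*y - 3*z

1. deg p = 3. No degree-2 surface has this shape.
2. Against the integer gridlines: the x-axis gridline crossings are at x ∈ {-1, 0, 1}; it crosses the y-axis at the gridline y = 0; it crosses the z-axis at the gridline z = 0.
3. Solving for integer coefficients yields p as stated.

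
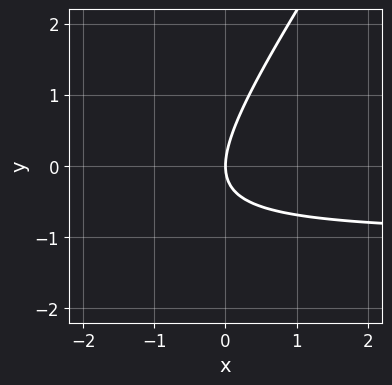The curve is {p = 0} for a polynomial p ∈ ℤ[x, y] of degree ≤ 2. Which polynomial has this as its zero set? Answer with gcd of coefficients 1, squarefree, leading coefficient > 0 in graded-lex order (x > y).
deg p = 2. No degree-1 curve has this shape.
From the axis intercepts and sections: one y-axis crossing is at y = 0; it crosses the x-axis at the gridline x = 0.
These observations pin down the coefficients.

3*x*y - 2*y^2 + 3*x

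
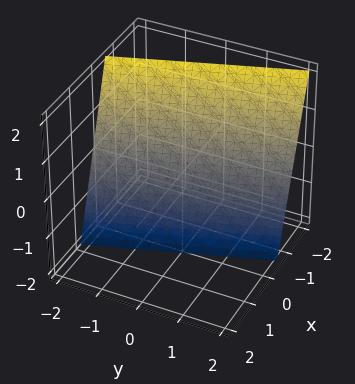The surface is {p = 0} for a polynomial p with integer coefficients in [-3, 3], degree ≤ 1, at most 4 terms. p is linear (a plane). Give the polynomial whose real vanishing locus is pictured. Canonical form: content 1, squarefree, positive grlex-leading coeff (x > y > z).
3*x + y + z + 2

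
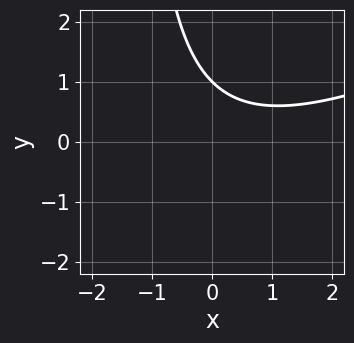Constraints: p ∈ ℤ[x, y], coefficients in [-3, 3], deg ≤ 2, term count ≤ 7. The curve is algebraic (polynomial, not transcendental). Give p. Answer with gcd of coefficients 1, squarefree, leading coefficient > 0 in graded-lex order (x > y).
x^2 - 2*x*y - x - 3*y + 3

The degree is 2 — a generic line meets the curve in up to 2 points.
Against the integer gridlines: the curve avoids every integer x-axis point in the box; it meets the y-axis at y = 1 (among the integer gridlines).
Fitting integer coefficients to these (and the overall shape) gives p.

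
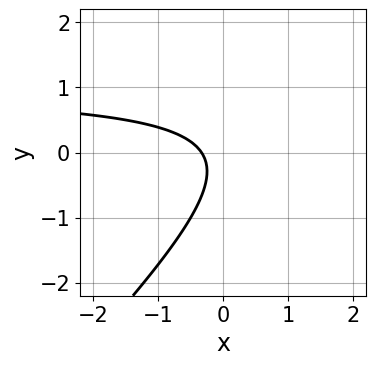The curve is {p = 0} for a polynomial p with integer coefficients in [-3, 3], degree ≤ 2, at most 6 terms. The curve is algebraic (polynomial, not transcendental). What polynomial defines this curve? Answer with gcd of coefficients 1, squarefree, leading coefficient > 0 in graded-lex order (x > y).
First, degree: a generic line meets the curve in up to 2 points, so deg p = 2.
Then, from the axis intercepts and sections: no y-intercept at any integer in the box.
Finally, assembling these constraints gives the stated polynomial.

3*x*y - 3*y^2 - 3*x - y - 1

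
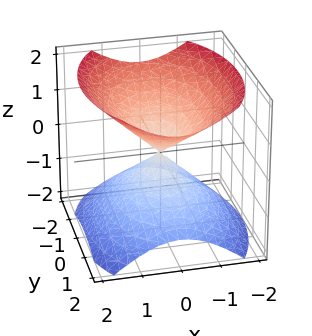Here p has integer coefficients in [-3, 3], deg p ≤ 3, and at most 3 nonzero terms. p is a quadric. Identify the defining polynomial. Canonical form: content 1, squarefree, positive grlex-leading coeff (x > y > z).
(a) There are 2 components.
(b) The degree is 2 — two nappes meeting at a single point; a quadric.
(c) Symmetries: the z ↦ −z reflection is a symmetry, so z appears only in even powers; mirror symmetry x ↦ −x ⇒ only even powers of x; it's symmetric under y → −y, forcing even powers of y.
(d) Against the integer gridlines: one z-axis crossing is at z = 0; it crosses the x-axis at the gridline x = 0.
(e) Matching integer coefficients to the picture gives p.

2*x^2 + y^2 - 2*z^2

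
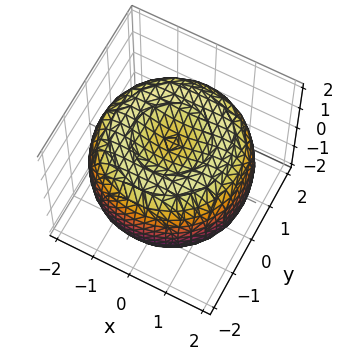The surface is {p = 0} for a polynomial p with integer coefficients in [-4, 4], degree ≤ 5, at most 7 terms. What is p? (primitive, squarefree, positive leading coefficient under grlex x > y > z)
x^4 + 2*x^2*y^2 + y^4 - 3*x^2 - 3*y^2 + 3*z^2 - 3

(a) deg p = 4. No degree-3 surface has this shape.
(b) Symmetries: the z-axis is an axis of rotation, so x and y enter only as x² + y².
(c) Reading off the gridlines: a circular section at z = 1 has radius between 1 and 2; among the integer gridlines, it crosses the z-axis at z ∈ {-1, 1}.
(d) Fitting integer coefficients to these (and the overall shape) gives p.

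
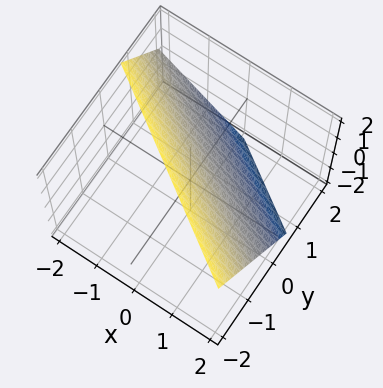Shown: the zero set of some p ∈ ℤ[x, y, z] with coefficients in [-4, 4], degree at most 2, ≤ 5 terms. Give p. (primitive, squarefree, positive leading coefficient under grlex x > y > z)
2*x + 3*y + 2*z - 2

The degree is 1 — the surface is flat (a plane).
Reading off the gridlines: one z-axis crossing is at z = 1; it crosses the x-axis at the gridline x = 1.
Putting this together gives p.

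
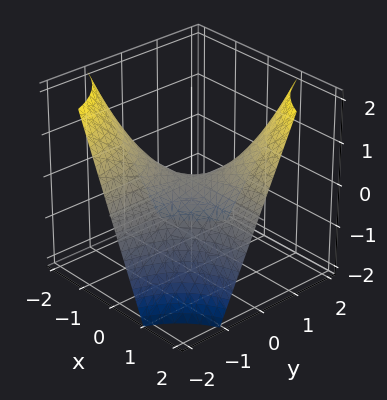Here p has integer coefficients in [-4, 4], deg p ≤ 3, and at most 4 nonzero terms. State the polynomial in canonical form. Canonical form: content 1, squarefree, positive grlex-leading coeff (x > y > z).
1. Degree: a saddle surface; a quadric, so deg p = 2.
2. Against the integer gridlines: it crosses the z-axis at the gridline z = 0; the visible x-axis segment lies entirely on the surface.
3. These observations pin down the coefficients. Check: (0, 1, 0) on the y-axis lies on the surface, and p(0, 1, 0) = 0. ✓

x*y - z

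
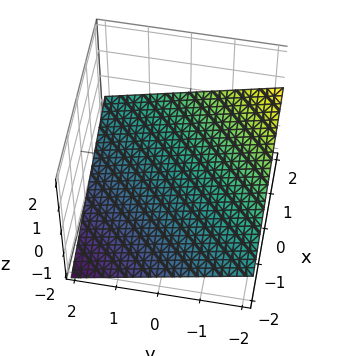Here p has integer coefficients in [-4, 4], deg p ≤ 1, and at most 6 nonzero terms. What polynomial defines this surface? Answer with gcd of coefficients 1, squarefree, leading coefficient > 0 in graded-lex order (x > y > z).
x - y - 3*z - 2

1. Degree: every cross-section is a straight line — this is a plane, so deg p = 1.
2. Against the integer gridlines: it crosses the y-axis at the gridline y = -2; it meets the x-axis at x = 2 (among the integer gridlines).
3. Matching integer coefficients to the picture gives p.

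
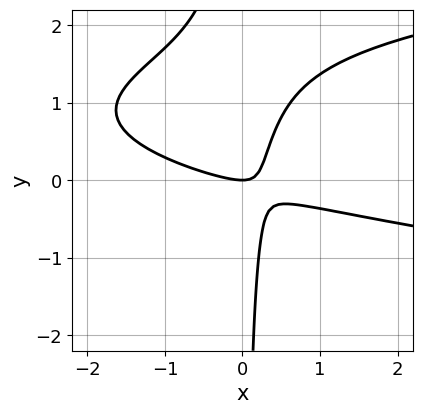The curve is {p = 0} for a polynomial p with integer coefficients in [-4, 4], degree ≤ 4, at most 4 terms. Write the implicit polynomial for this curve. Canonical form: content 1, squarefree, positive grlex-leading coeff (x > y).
1. Degree: no degree-2 curve has this shape, so deg p = 3.
2. From the visible intercepts: it meets the y-axis at y = 0 (among the integer gridlines); it meets the x-axis at x = 0 (among the integer gridlines).
3. Putting this together gives p.

2*x*y^2 - x^2 - 3*x*y + y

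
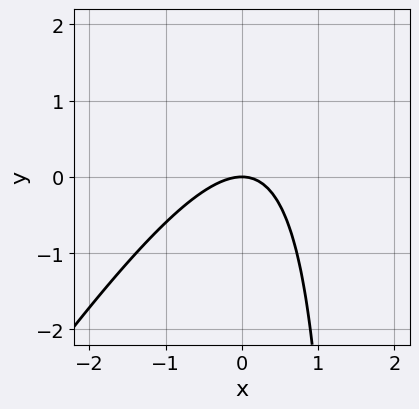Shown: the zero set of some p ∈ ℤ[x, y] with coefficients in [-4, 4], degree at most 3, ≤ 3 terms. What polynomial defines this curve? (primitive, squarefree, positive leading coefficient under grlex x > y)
3*x^2 - 2*x*y + 3*y

1. Degree: no degree-1 curve has this shape, so deg p = 2.
2. From the visible intercepts: it crosses the x-axis at the gridline x = 0; it crosses the y-axis at the gridline y = 0.
3. Together with the visible shape, these determine p as stated.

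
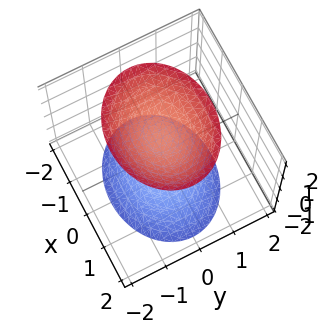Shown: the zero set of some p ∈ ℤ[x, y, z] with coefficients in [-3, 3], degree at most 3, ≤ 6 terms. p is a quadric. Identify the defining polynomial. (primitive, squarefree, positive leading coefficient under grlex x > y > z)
2*x^2 + 3*y^2 - 2*z^2 + 3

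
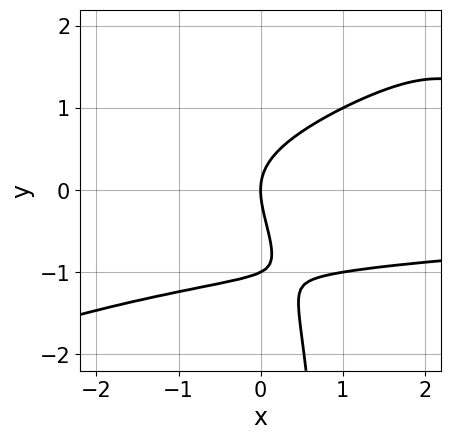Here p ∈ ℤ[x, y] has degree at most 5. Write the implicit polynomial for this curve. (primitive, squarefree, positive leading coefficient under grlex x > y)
x^2*y^2 - 2*x*y^3 + 2*y^3 + 2*y^2 - 3*x

deg p = 4. A generic line meets the curve in up to 4 points.
Reading off the gridlines: among the integer gridlines, it crosses the y-axis at y ∈ {-1, 0}; one x-axis crossing is at x = 0.
Together with the visible shape, these determine p as stated.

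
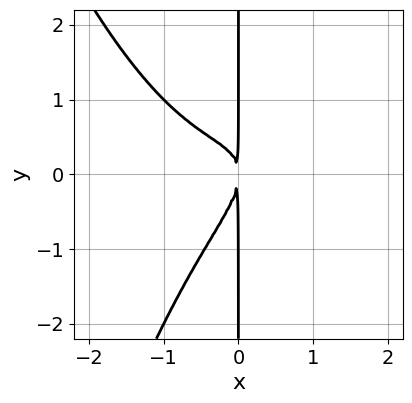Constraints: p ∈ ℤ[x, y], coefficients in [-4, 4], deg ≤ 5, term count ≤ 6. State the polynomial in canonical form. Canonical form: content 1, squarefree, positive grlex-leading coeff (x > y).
x^4 - x^2*y + x*y^2 + x^2

1. deg p = 4. No degree-3 curve has this shape.
2. Checking where it meets the axes: every point of the y-axis in the box is on the curve.
3. Matching integer coefficients to the picture gives p.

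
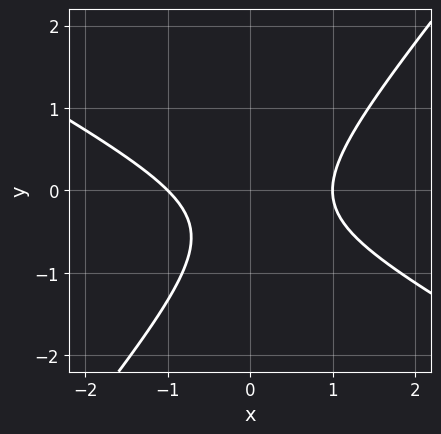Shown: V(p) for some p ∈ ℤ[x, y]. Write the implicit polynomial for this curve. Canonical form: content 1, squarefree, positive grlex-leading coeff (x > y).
(a) Degree: the shape is more complex than any degree-1 curve, so deg p = 2.
(b) Against the integer gridlines: among the integer gridlines, it crosses the x-axis at x ∈ {-1, 1}; the curve avoids every integer y-axis point in the box.
(c) Together with the visible shape, these determine p as stated.

2*x^2 + 2*x*y - 3*y^2 - 2*y - 2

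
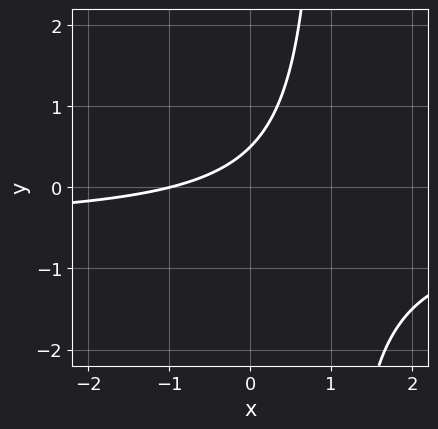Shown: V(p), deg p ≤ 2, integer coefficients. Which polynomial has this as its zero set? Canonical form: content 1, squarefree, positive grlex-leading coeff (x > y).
2*x*y + x - 2*y + 1

(a) The degree is 2 — no degree-1 curve has this shape.
(b) Against the integer gridlines: it meets the x-axis at x = -1 (among the integer gridlines).
(c) Matching integer coefficients to the picture gives p.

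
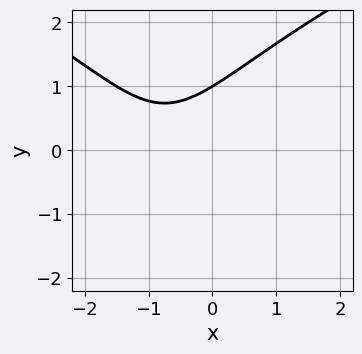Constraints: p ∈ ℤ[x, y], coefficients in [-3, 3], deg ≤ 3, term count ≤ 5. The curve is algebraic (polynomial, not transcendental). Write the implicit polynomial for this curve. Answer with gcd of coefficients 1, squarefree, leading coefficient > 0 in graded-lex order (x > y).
(a) The degree is 3 — a generic line meets the curve in up to 3 points.
(b) From the axis intercepts and sections: one y-axis crossing is at y = 1; the curve avoids every integer x-axis point in the box.
(c) Together with the visible shape, these determine p as stated.

y^3 - 2*x^2 - 3*x + 2*y - 3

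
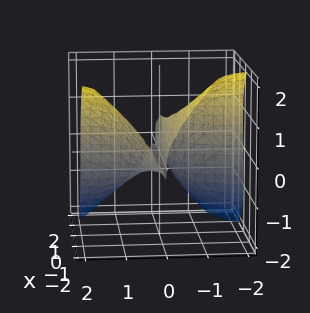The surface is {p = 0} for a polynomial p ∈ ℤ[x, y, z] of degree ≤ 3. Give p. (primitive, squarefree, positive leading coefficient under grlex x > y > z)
2*x*y^2 + z^3 + y*z + y

First, degree: the shape is more complex than any degree-2 surface, so deg p = 3.
Then, from the axis intercepts and sections: one z-axis crossing is at z = 0; the visible x-axis segment lies entirely on the surface.
Finally, the integer polynomial consistent with all of this is the stated p.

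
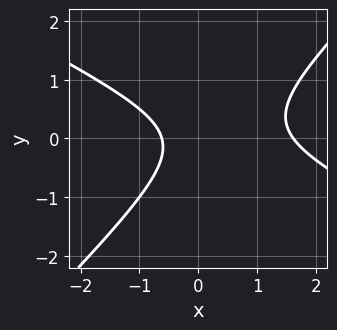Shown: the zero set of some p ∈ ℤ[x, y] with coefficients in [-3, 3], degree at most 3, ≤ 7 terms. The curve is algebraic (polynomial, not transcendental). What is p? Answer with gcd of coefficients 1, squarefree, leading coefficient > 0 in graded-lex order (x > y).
x^2 + x*y - 2*y^2 - x - 1

(a) The degree is 2 — a generic line meets the curve in up to 2 points.
(b) Checking where it meets the axes: no y-intercept at any integer in the box.
(c) Matching integer coefficients to the picture gives p.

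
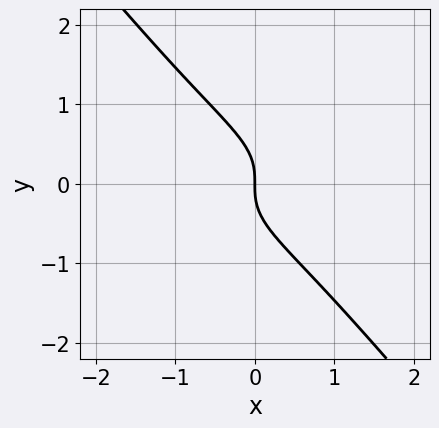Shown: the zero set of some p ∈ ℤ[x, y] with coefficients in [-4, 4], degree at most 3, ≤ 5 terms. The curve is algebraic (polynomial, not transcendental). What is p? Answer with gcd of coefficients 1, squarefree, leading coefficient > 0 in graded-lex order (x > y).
x^3 + 3*x*y^2 + 3*y^3 + 2*x

First, deg p = 3. A generic line meets the curve in up to 3 points.
Then, checking where it meets the axes: one x-axis crossing is at x = 0; one y-axis crossing is at y = 0.
Finally, assembling these constraints gives the stated polynomial.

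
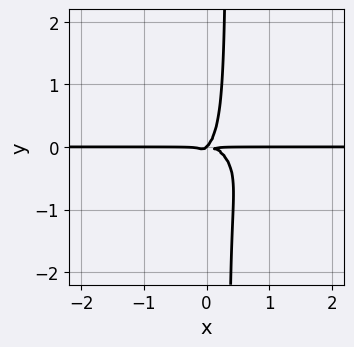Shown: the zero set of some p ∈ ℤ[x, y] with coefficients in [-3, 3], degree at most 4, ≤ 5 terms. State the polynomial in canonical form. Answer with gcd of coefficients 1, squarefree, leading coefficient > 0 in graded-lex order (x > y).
2*x^3*y + 3*x*y^3 + x*y^2 - y^3

First, deg p = 4. The shape is more complex than any degree-3 curve.
Next, from the visible intercepts: one y-axis crossing is at y = 0; the visible x-axis segment lies entirely on the curve.
Finally, assembling these constraints gives the stated polynomial.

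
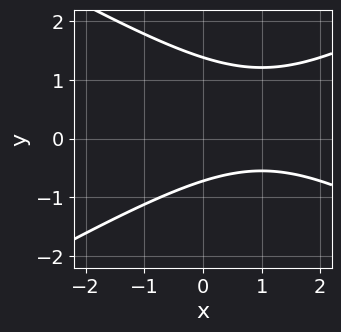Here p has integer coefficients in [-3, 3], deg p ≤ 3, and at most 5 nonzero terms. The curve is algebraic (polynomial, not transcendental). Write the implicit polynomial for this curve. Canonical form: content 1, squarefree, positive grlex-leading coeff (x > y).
x^2 - 3*y^2 - 2*x + 2*y + 3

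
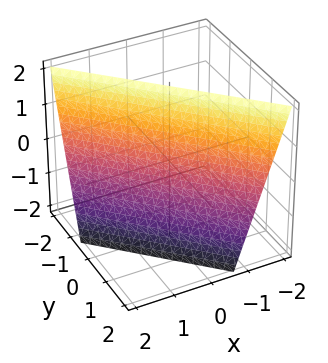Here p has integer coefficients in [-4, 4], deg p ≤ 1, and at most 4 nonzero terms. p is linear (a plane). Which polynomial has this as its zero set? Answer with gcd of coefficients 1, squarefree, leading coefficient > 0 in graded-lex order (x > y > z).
3*x + 3*y + z - 2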